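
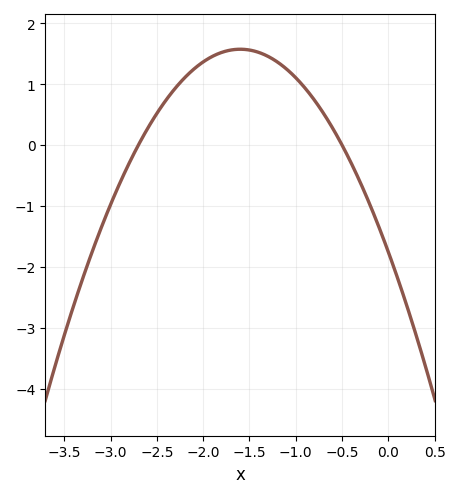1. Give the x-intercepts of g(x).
-2.7, -0.5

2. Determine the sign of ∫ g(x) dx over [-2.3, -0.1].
positive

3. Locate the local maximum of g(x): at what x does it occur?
-1.6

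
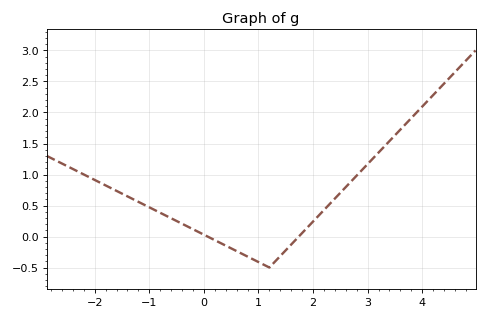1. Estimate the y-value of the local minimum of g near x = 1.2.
-0.5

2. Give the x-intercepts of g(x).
0, 1.8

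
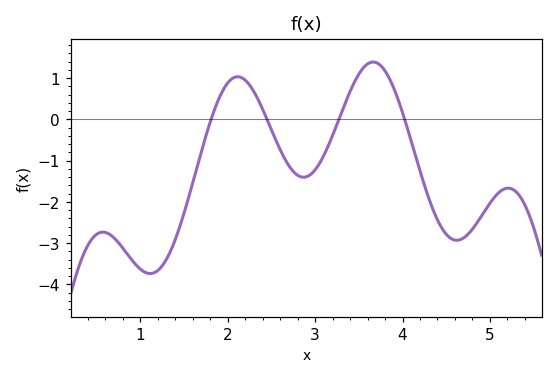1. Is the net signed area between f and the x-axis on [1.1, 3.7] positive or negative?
negative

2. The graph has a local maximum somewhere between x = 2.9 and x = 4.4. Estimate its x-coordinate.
3.66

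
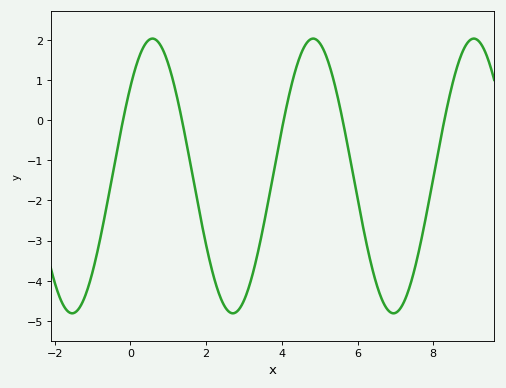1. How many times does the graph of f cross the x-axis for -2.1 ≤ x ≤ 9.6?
5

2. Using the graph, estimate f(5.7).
-0.449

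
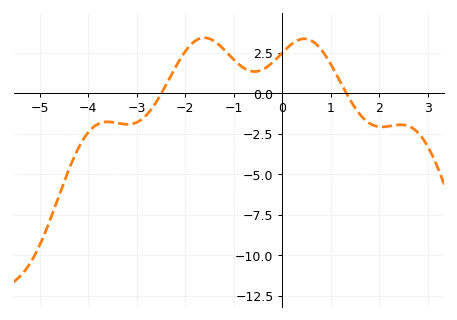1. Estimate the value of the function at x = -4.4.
-4.8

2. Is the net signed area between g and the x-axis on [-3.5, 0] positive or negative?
positive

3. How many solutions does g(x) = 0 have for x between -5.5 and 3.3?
2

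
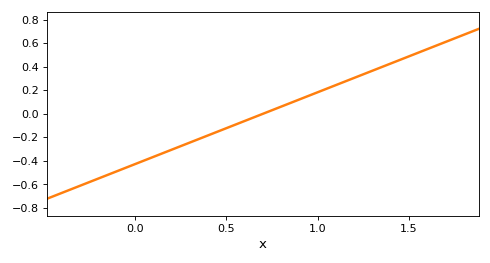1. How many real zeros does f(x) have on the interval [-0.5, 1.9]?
1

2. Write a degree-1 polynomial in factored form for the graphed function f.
y = 0.61(x - 0.7)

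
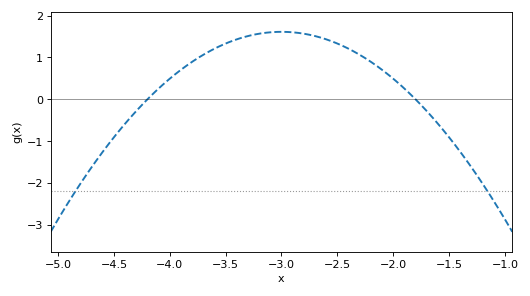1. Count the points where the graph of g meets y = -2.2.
2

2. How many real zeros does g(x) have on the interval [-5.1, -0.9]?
2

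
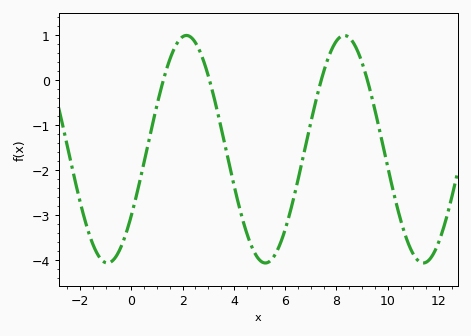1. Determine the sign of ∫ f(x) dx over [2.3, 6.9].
negative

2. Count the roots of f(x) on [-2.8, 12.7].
4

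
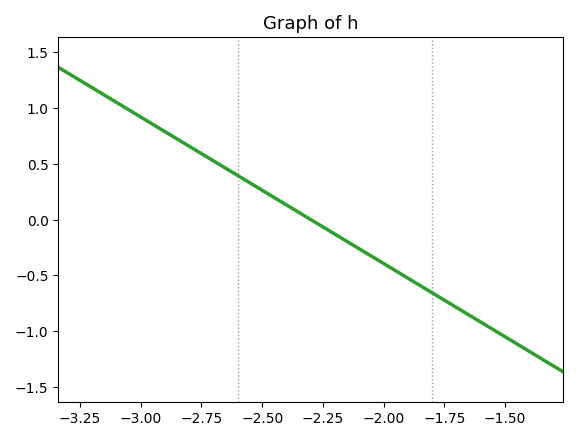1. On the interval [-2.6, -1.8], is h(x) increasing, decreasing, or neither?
decreasing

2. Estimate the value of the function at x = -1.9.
-0.524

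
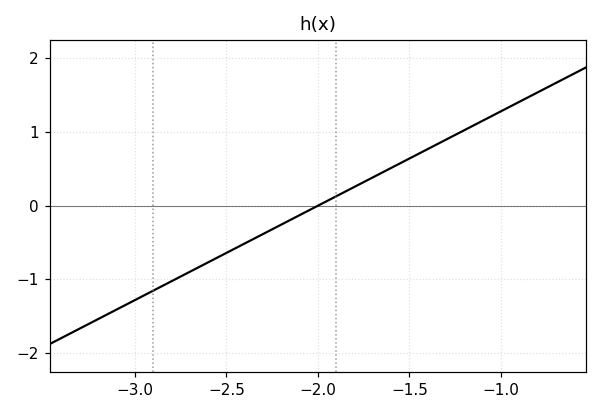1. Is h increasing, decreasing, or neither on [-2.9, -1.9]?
increasing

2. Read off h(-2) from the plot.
0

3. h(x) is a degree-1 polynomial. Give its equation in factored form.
y = 1.28(x + 2)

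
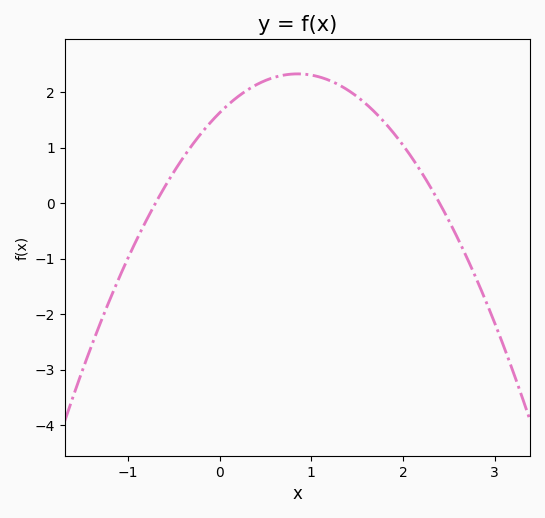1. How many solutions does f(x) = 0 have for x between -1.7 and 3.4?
2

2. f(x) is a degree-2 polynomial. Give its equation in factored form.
y = -0.97(x + 0.7)(x - 2.4)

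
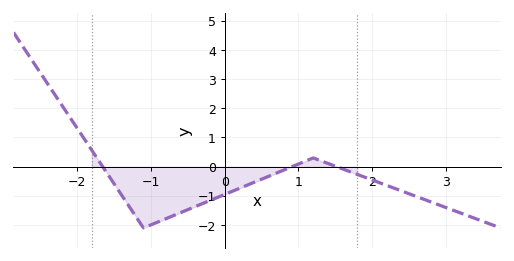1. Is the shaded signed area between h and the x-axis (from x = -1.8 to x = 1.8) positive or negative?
negative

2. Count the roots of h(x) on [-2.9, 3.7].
3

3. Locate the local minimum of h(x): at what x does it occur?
-1.1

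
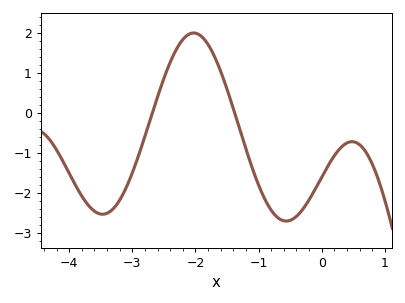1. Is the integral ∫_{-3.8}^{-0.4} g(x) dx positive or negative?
negative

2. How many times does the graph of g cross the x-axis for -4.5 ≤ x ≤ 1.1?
2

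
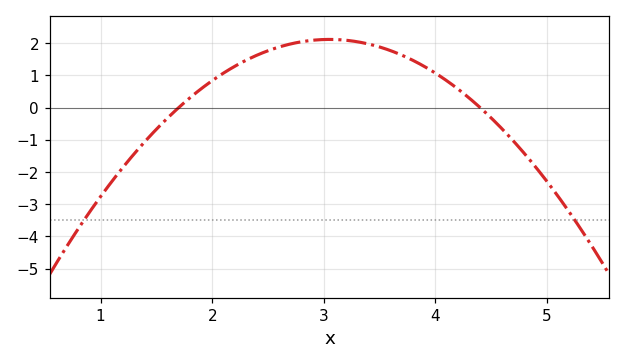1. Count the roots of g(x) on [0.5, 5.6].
2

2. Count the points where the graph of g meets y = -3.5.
2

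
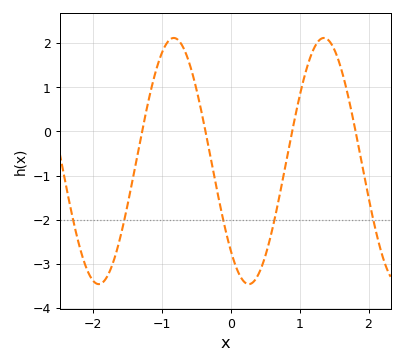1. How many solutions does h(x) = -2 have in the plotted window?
5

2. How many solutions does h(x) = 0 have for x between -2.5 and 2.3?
4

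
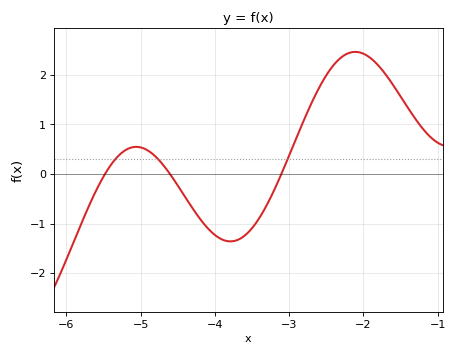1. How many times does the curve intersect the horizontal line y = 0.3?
3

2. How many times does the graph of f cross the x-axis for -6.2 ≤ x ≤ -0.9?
3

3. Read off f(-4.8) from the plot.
0.354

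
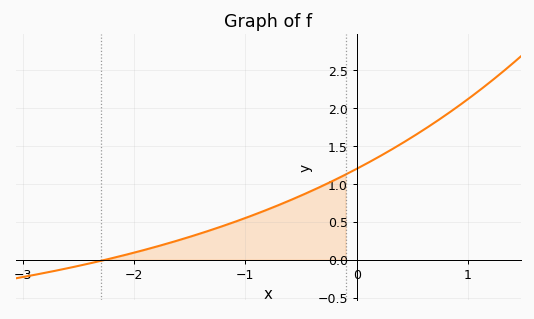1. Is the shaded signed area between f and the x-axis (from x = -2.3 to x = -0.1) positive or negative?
positive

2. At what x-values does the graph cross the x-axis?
-2.3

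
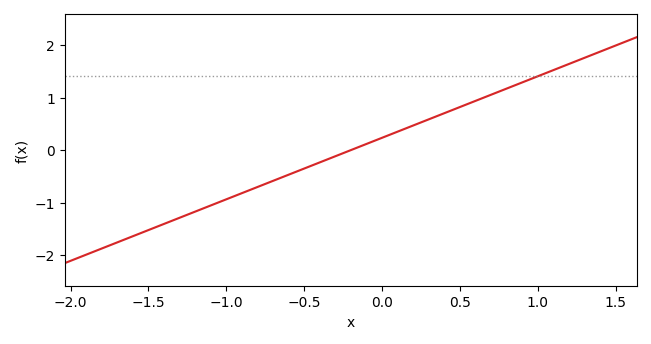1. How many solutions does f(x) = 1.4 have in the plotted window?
1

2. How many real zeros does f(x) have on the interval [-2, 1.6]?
1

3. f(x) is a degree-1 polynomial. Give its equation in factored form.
y = 1.17(x + 0.2)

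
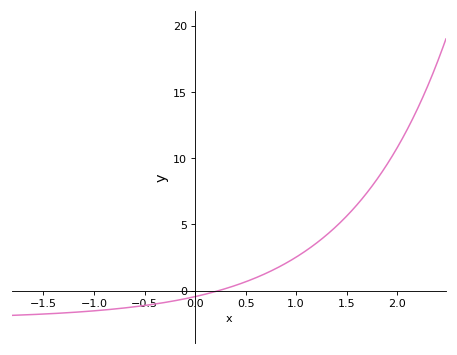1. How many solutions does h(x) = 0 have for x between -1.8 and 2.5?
1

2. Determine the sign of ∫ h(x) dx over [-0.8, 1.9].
positive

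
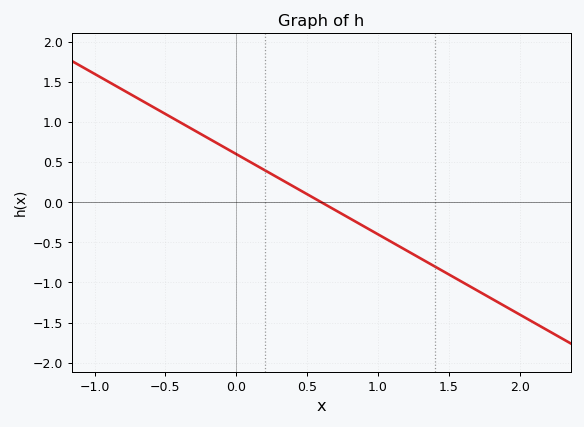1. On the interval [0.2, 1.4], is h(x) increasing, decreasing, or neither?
decreasing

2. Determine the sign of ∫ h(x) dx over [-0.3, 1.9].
negative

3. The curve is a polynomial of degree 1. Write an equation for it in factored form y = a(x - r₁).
y = -1(x - 0.6)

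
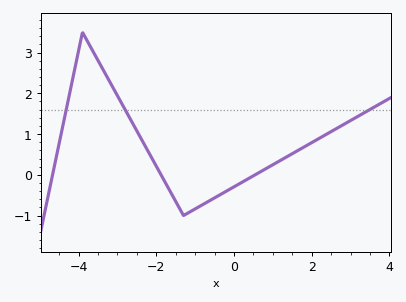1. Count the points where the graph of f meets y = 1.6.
3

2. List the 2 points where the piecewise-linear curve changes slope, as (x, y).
(-3.9, 3.5); (-1.3, -1)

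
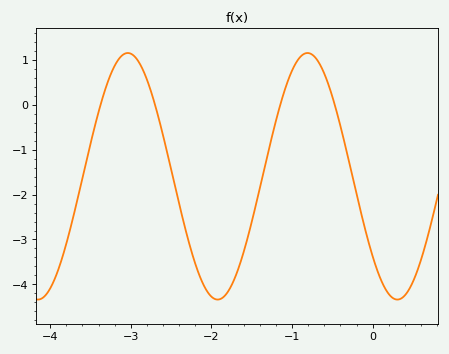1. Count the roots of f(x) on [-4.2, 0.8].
4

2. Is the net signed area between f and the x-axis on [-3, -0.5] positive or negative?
negative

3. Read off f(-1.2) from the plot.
-0.35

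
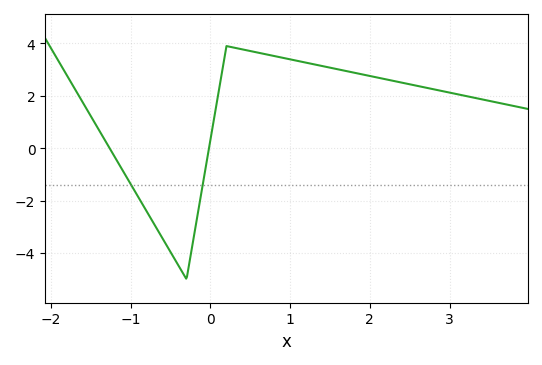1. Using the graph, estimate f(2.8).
2.25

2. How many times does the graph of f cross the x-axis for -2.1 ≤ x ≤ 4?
2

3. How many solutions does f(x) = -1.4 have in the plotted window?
2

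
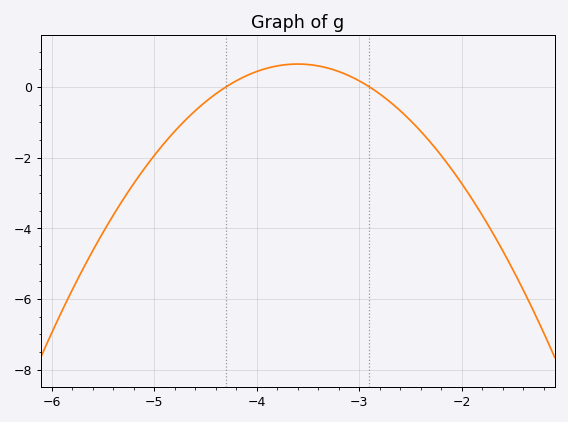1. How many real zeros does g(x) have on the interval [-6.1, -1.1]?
2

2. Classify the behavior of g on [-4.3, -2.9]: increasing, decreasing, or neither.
neither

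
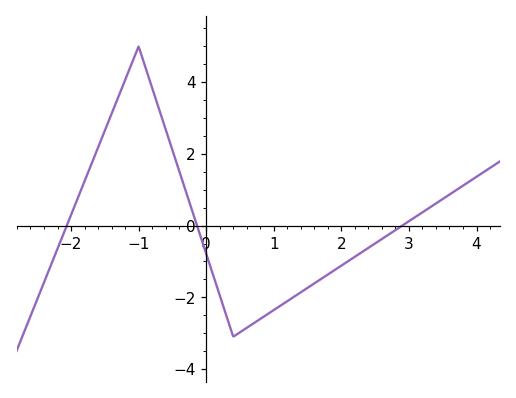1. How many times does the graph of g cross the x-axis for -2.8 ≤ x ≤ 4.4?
3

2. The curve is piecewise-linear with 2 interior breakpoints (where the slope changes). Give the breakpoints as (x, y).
(-1, 5); (0.4, -3.1)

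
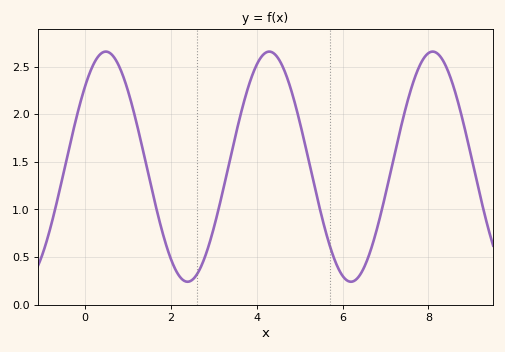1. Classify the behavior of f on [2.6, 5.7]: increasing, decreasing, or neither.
neither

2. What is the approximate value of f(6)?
0.3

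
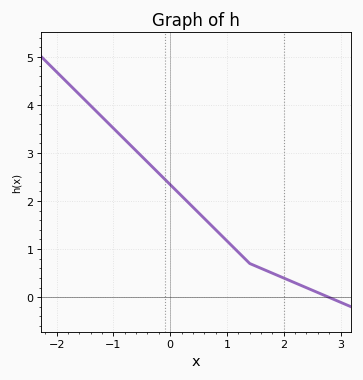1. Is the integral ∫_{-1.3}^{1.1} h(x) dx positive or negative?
positive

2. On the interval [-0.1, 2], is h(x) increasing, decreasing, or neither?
decreasing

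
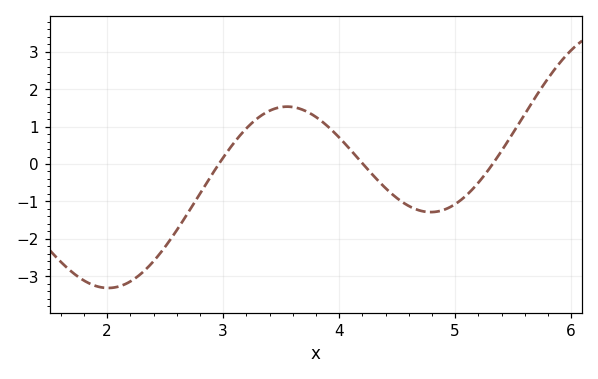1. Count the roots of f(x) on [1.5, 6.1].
3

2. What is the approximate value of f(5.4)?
0.352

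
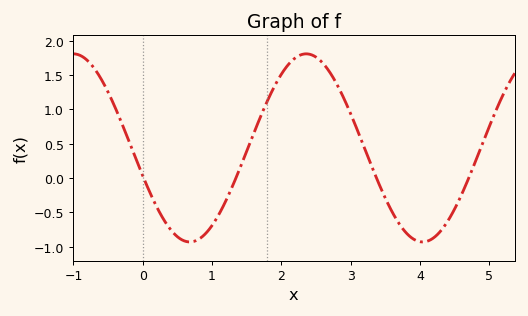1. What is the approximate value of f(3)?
0.95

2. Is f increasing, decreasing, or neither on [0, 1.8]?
neither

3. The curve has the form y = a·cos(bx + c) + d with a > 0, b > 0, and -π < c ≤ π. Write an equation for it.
y = 1.37cos(1.9x + 1.9) + 0.44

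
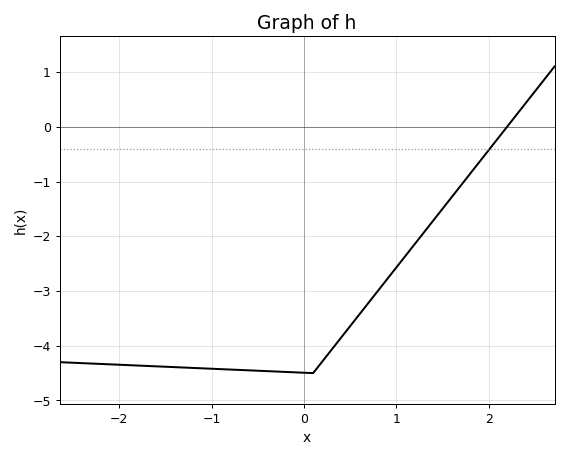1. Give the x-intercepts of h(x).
2.2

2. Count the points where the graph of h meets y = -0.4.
1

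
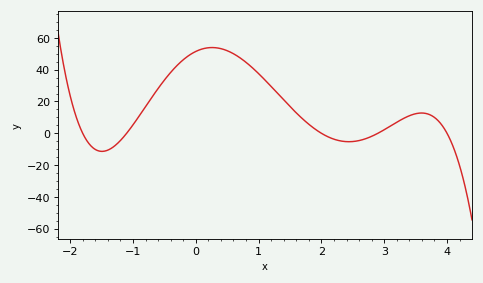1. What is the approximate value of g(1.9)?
2.61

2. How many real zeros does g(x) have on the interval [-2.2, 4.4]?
5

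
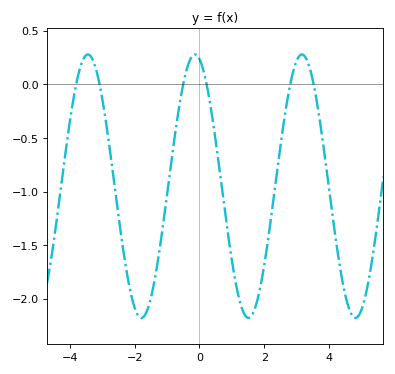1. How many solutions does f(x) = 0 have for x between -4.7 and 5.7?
6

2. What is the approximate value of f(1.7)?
-2.1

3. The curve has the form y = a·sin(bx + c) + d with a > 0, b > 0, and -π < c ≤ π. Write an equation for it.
y = 1.23sin(1.9x + 1.84) - 0.95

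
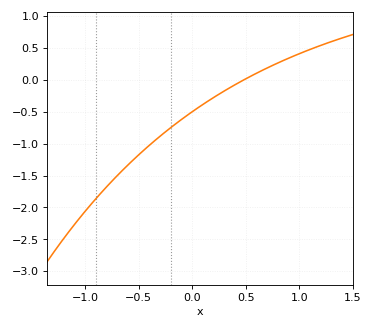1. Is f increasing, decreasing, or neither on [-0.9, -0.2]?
increasing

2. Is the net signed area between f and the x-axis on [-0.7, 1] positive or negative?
negative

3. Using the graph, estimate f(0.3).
-0.174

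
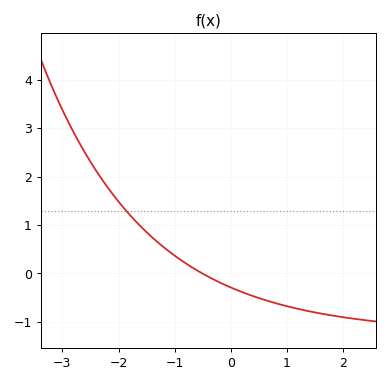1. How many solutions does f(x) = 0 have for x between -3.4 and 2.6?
1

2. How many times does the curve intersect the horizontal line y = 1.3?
1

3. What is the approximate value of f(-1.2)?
0.546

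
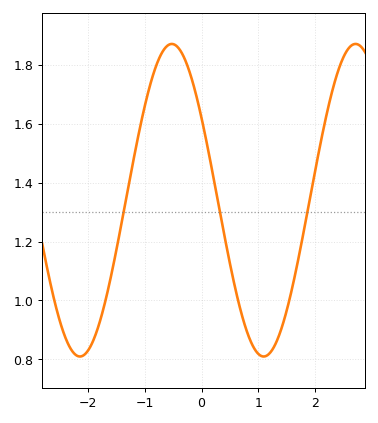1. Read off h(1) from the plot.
0.82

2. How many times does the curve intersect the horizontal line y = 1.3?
3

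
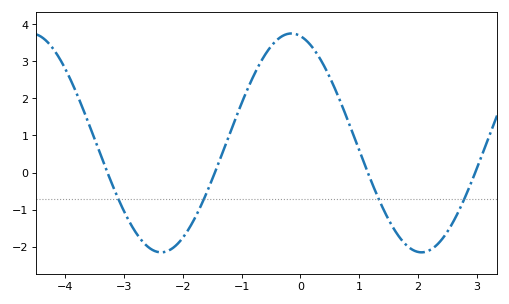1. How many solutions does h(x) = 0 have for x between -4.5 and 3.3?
4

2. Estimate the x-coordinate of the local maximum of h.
-0.155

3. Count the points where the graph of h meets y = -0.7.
4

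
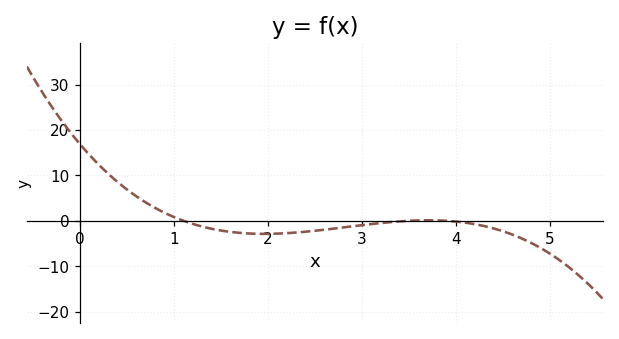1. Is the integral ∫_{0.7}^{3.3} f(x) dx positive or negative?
negative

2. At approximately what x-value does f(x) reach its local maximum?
3.7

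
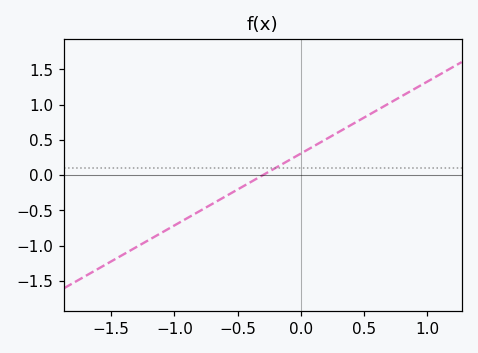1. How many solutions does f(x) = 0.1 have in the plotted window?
1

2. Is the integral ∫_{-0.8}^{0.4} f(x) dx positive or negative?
positive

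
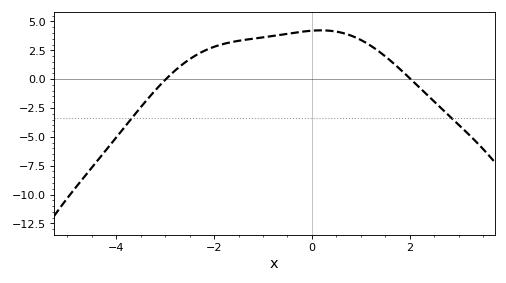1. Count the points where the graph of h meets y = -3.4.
2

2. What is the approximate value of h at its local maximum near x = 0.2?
4.2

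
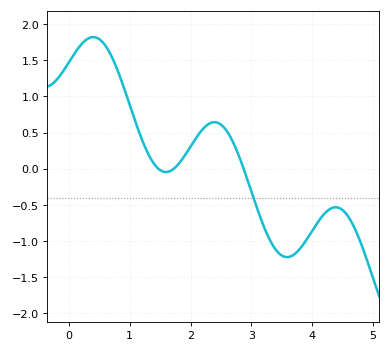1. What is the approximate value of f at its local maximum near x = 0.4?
1.82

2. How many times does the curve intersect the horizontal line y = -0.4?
1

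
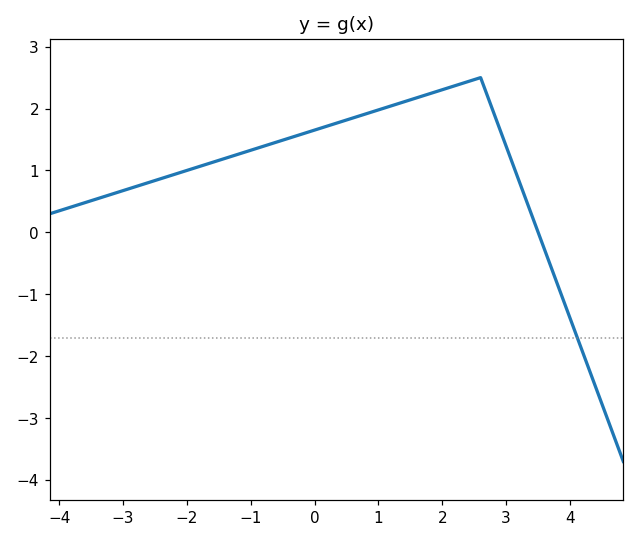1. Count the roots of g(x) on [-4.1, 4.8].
1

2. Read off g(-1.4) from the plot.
1.2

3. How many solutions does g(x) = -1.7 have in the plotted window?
1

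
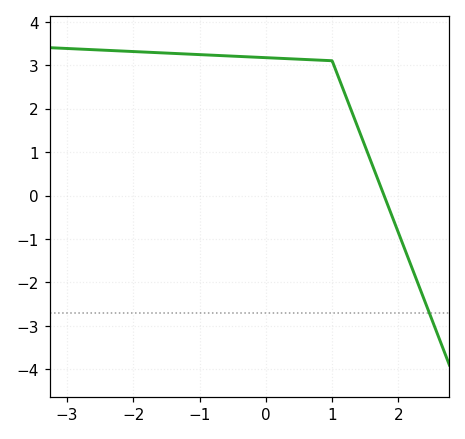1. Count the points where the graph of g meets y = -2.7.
1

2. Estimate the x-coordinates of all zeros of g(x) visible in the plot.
1.8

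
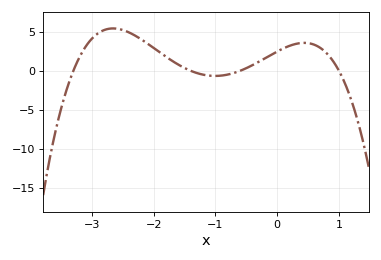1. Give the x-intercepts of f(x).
-3.3, -1.4, -0.6, 1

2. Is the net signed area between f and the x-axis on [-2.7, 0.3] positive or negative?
positive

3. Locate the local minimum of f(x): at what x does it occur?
-1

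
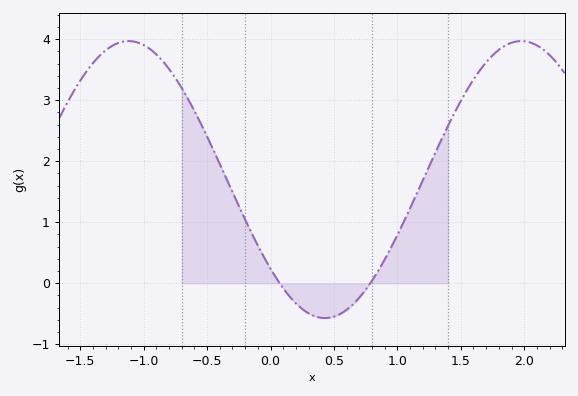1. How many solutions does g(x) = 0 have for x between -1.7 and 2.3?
2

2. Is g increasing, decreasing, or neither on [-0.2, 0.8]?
neither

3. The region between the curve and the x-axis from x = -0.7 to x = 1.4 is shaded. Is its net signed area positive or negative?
positive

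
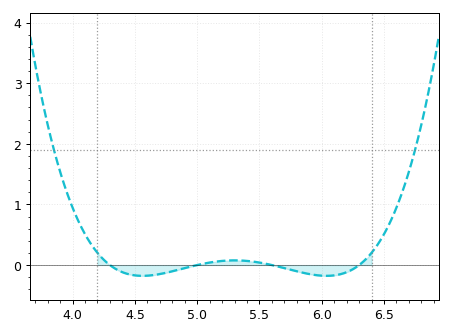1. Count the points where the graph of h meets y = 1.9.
2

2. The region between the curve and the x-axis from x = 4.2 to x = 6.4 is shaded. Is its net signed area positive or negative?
negative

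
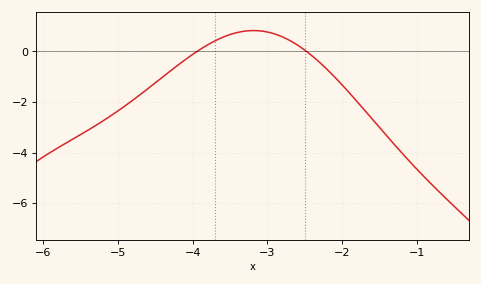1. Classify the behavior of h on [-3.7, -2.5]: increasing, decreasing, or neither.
neither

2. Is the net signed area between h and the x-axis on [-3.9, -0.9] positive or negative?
negative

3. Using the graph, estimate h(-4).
-0.2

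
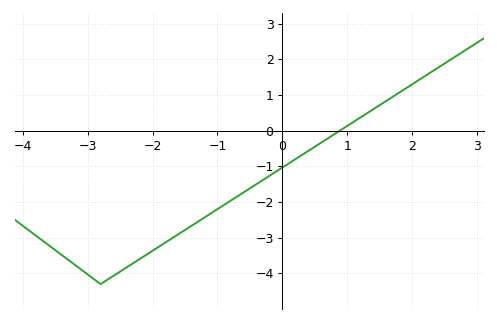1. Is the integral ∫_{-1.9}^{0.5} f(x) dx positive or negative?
negative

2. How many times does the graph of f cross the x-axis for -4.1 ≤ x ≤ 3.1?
1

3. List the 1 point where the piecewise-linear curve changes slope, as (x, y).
(-2.8, -4.3)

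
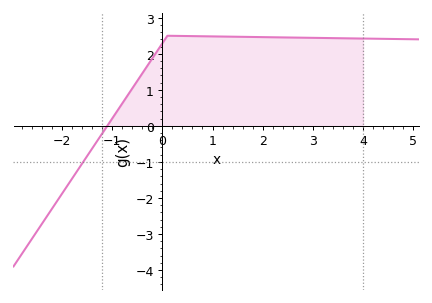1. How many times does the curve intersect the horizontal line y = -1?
1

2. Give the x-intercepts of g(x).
-1.1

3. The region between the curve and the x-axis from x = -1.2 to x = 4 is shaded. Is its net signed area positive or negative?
positive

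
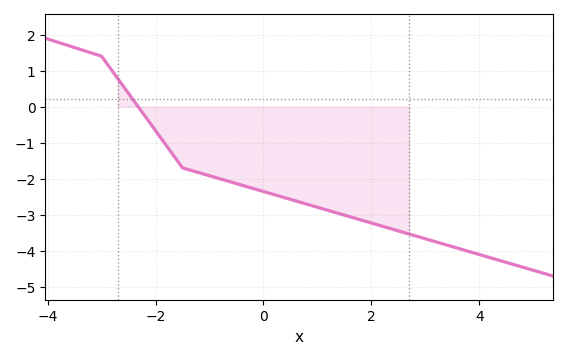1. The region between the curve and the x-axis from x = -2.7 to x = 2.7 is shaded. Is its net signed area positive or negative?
negative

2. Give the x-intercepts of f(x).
-2.4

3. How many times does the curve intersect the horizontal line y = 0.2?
1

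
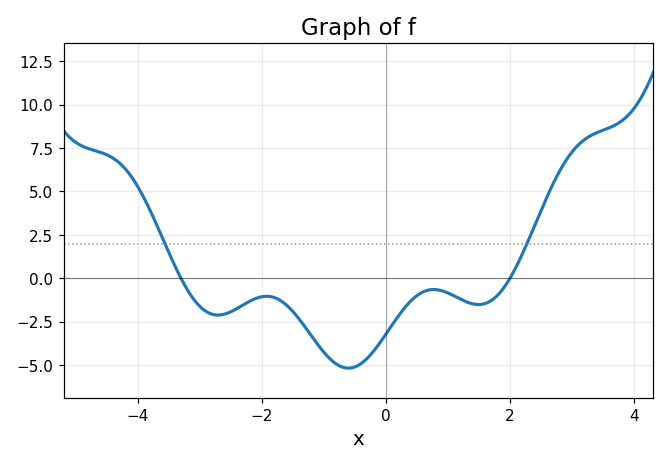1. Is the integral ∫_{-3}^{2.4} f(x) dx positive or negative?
negative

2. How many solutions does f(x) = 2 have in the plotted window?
2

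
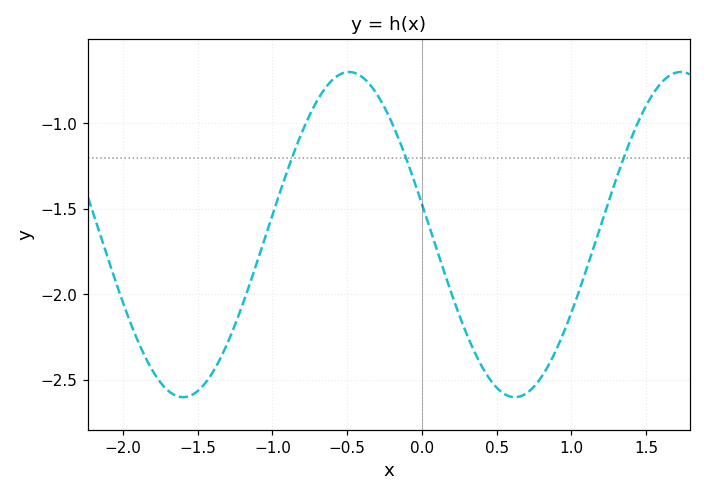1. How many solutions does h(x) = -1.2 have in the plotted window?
3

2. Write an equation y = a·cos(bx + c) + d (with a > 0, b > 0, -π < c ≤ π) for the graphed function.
y = 0.95cos(2.8x + 1.4) - 1.65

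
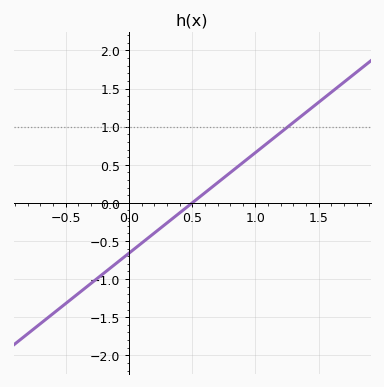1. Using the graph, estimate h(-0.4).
-1.2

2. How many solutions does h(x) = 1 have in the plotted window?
1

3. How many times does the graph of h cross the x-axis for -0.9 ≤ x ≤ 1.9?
1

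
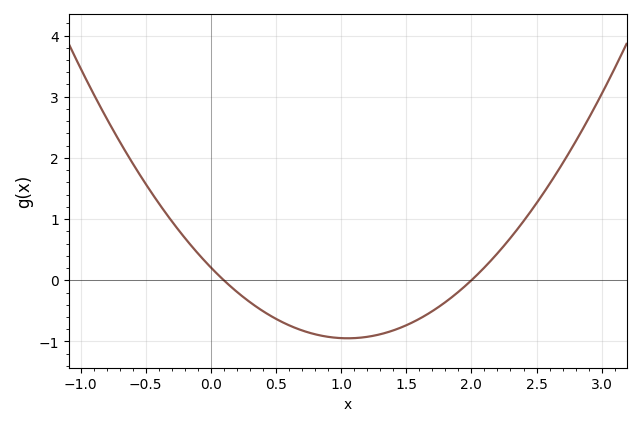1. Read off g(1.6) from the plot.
-0.63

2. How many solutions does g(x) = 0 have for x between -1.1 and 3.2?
2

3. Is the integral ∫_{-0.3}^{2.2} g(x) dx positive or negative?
negative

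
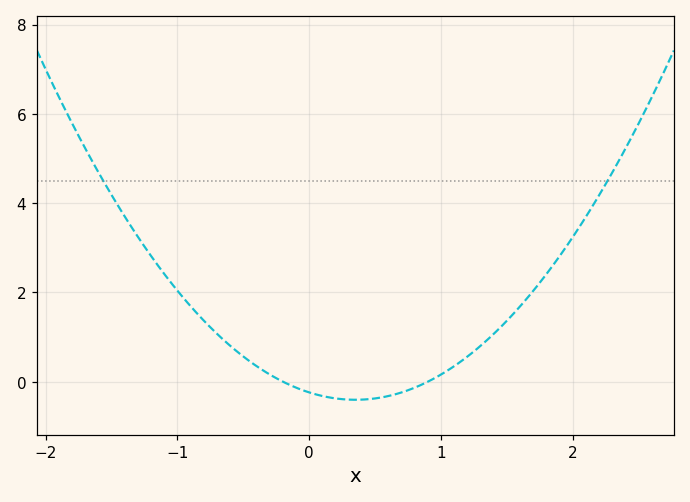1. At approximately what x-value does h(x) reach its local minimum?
0.35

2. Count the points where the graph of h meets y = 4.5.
2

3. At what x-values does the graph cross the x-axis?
-0.2, 0.9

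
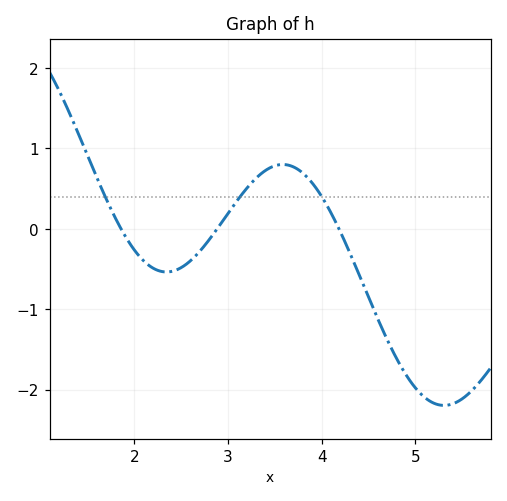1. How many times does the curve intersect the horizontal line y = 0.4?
3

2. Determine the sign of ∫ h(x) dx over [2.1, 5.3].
negative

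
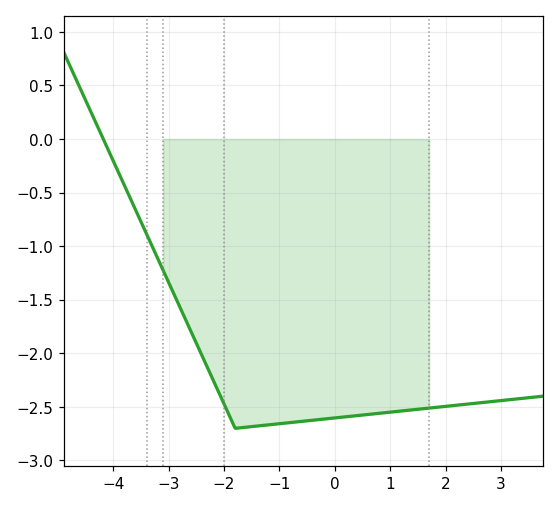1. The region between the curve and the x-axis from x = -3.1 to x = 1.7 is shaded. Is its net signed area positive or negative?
negative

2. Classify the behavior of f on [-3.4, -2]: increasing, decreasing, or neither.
decreasing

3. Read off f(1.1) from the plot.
-2.54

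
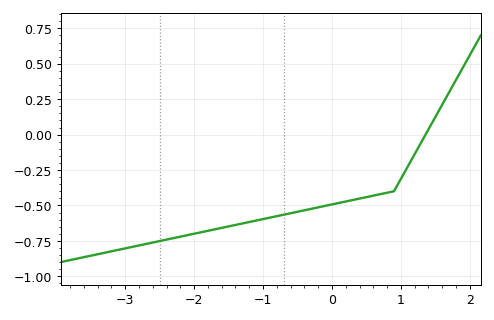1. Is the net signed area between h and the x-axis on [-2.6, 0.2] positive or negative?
negative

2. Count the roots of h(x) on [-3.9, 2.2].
1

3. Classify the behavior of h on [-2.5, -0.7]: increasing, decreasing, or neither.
increasing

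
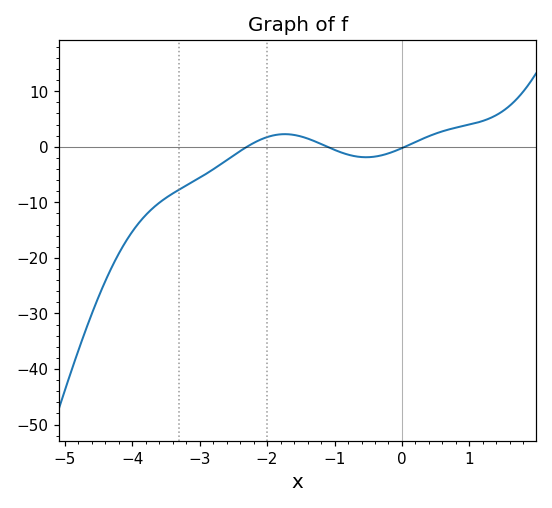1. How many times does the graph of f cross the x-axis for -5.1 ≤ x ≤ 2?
3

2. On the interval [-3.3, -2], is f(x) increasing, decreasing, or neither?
increasing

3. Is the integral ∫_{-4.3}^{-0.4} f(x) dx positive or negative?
negative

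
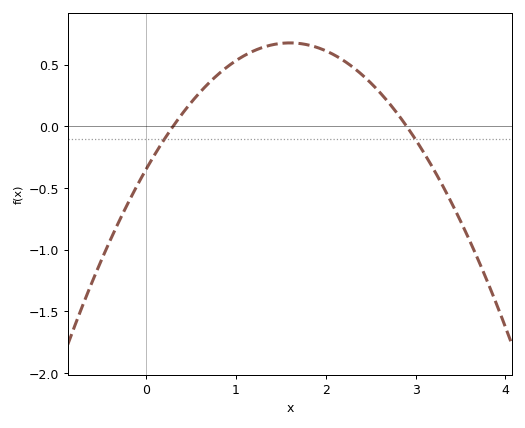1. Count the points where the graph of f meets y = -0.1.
2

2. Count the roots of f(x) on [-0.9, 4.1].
2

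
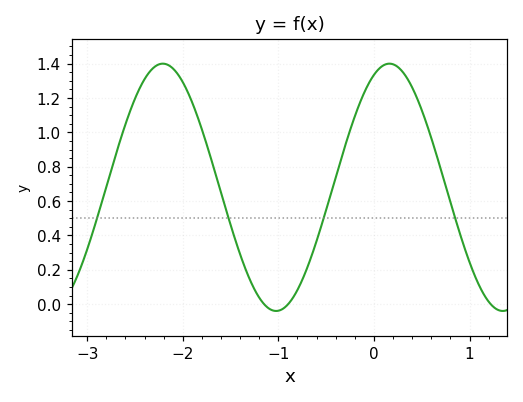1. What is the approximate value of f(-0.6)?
0.368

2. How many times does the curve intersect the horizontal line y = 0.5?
4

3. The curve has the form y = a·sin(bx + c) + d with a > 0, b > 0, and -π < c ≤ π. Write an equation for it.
y = 0.72sin(2.65x + 1.14) + 0.68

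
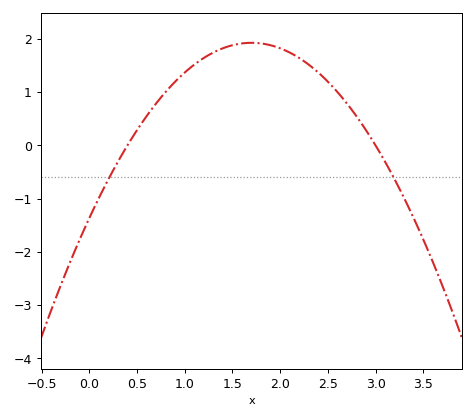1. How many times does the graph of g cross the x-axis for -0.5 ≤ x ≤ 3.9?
2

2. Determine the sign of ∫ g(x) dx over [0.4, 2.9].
positive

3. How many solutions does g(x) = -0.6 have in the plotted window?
2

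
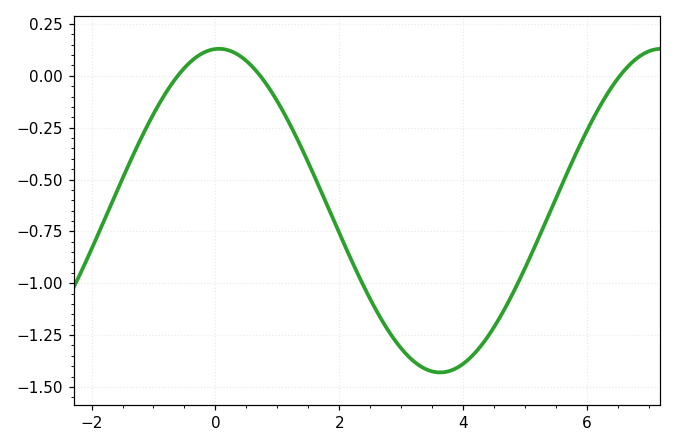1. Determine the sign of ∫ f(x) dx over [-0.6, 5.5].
negative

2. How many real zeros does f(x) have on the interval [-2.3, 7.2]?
3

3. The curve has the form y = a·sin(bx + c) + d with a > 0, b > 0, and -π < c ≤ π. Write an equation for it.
y = 0.78sin(0.88x + 1.52) - 0.65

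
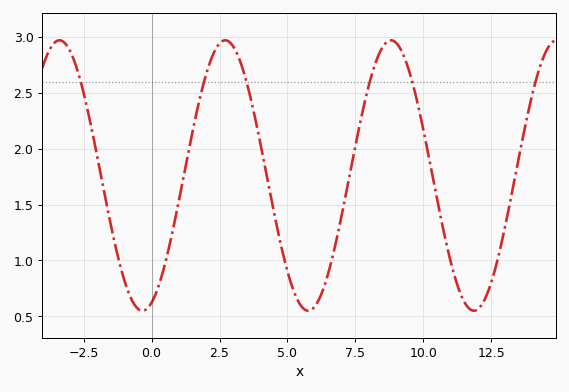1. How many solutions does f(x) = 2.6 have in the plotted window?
6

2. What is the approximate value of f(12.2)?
0.6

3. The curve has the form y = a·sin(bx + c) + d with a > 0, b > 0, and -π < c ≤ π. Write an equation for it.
y = 1.21sin(1x - 1.2) + 1.76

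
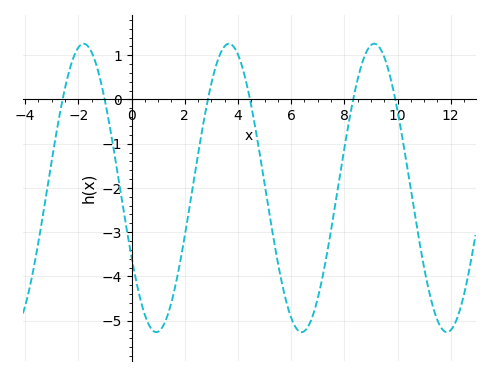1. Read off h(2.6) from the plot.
-0.9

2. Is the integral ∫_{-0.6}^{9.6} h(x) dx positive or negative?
negative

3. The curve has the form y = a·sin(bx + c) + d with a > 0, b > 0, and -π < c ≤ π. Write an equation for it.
y = 3.26sin(1.1x - 2.6) - 2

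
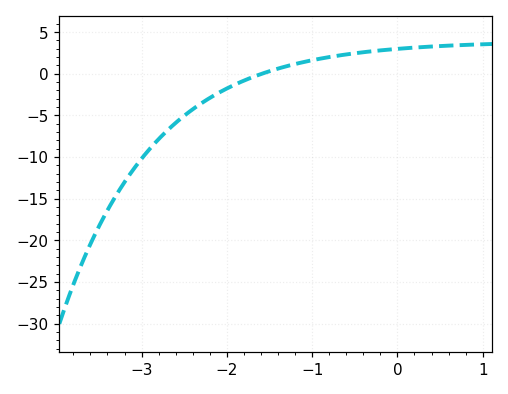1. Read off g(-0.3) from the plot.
2.69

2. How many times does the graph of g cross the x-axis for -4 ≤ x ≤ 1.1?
1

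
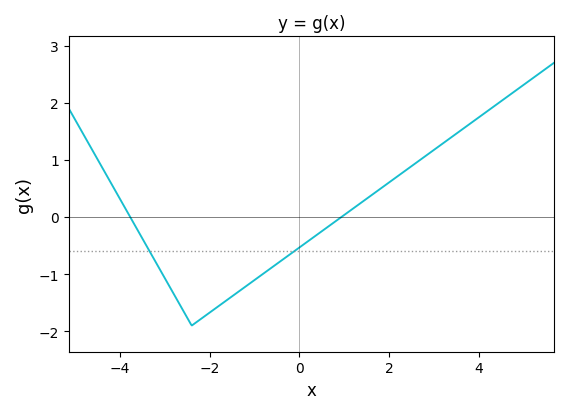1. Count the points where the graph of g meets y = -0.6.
2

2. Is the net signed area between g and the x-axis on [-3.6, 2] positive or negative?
negative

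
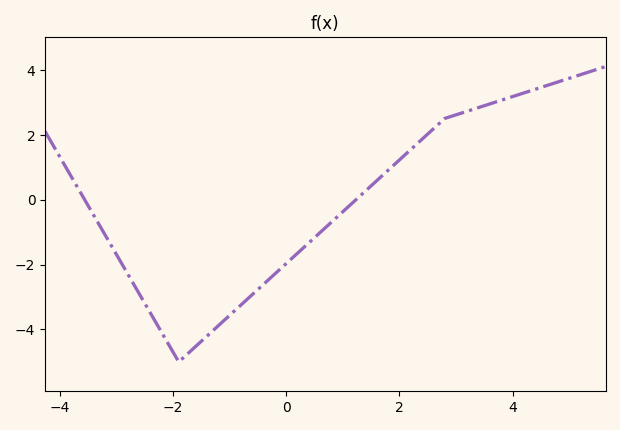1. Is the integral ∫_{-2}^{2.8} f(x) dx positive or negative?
negative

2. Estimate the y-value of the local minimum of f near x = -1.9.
-5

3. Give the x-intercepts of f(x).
-3.56, 1.23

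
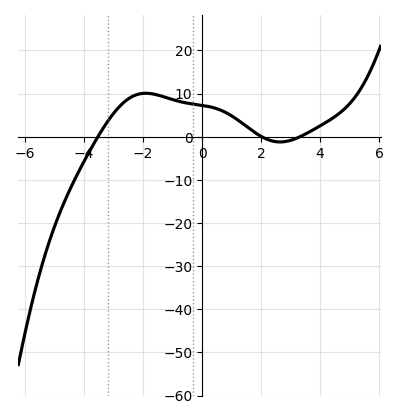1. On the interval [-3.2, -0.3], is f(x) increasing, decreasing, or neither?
neither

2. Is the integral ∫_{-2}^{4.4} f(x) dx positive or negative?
positive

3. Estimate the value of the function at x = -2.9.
6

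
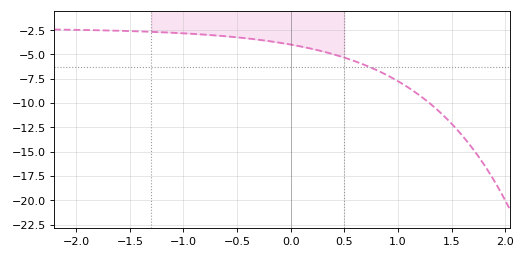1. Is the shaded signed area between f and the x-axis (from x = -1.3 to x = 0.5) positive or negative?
negative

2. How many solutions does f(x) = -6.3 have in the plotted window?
1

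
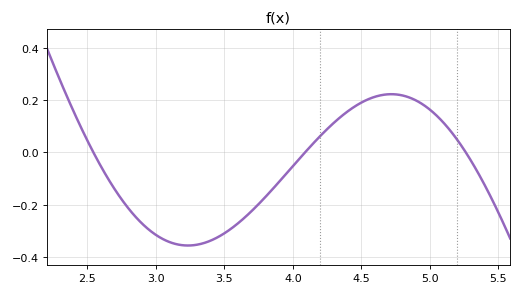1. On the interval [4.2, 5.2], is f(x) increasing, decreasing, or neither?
neither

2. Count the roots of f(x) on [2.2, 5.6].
3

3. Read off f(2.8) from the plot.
-0.22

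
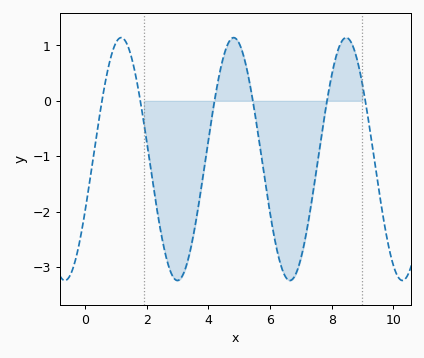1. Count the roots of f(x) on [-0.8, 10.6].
6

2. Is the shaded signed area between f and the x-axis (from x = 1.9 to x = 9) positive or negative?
negative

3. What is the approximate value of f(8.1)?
0.7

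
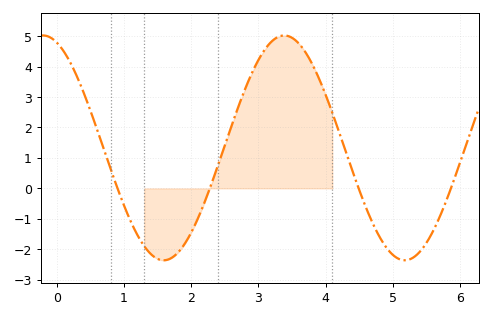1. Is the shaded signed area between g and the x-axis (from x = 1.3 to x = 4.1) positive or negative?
positive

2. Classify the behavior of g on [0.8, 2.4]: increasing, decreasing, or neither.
neither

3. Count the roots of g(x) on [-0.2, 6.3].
4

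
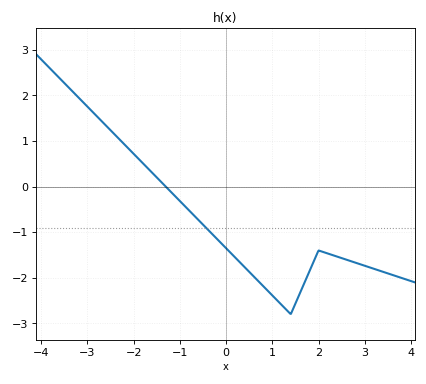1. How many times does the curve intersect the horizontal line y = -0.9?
1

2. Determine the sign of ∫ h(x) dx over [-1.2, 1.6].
negative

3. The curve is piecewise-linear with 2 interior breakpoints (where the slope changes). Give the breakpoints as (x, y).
(1.4, -2.8); (2, -1.4)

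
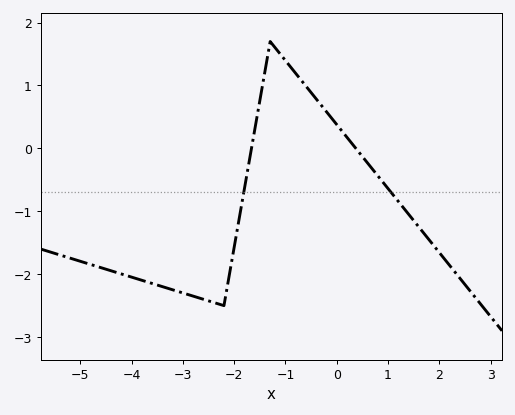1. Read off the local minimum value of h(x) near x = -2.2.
-2.5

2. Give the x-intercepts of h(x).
-1.6, 0.4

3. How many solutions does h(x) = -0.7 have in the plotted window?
2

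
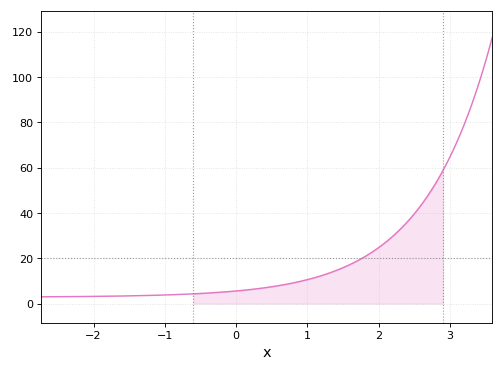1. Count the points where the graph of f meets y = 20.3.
1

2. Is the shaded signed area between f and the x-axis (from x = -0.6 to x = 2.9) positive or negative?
positive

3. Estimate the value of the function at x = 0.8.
9.13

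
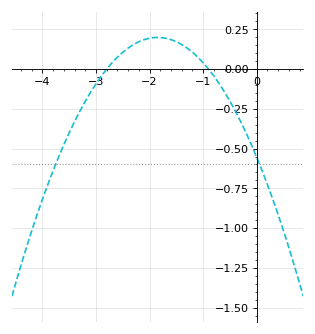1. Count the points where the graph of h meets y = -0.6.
2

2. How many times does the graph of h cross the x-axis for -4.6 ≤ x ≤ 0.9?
2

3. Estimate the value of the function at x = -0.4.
-0.26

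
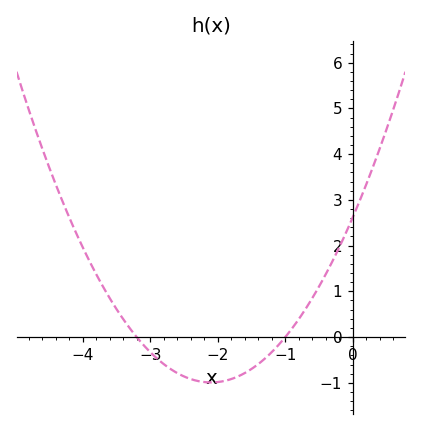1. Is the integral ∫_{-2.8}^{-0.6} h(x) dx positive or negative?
negative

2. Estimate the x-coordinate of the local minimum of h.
-2.1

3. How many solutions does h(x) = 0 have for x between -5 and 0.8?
2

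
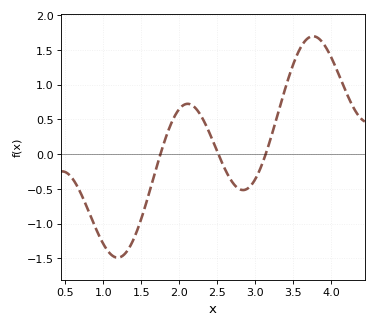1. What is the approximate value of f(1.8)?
0.15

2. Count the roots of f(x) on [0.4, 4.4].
3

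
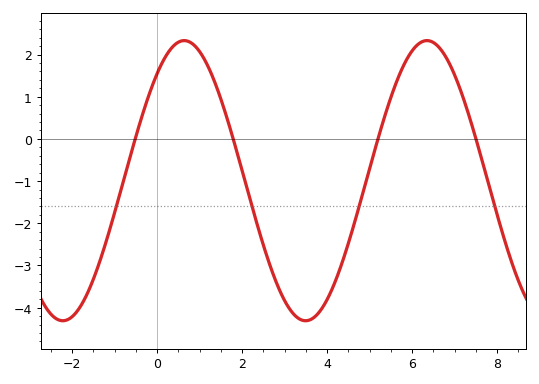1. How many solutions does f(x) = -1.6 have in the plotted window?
4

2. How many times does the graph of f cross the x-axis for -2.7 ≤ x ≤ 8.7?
4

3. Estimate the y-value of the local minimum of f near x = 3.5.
-4.31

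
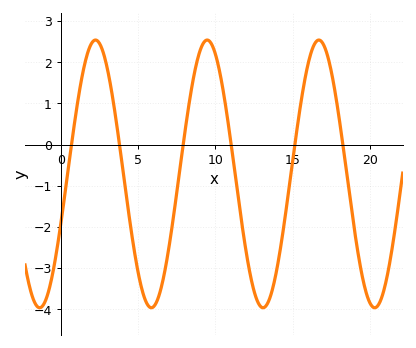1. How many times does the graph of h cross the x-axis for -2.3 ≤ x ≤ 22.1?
6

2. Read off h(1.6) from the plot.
2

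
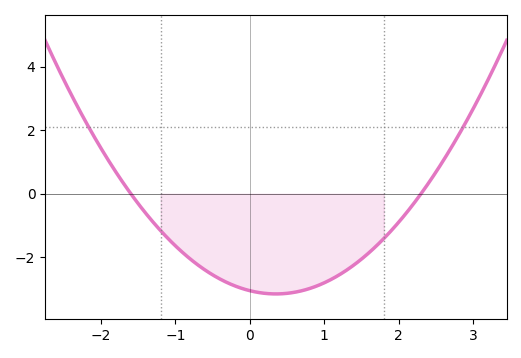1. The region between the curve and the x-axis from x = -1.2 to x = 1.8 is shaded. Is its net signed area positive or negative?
negative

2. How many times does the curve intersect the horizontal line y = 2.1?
2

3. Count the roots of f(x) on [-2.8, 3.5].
2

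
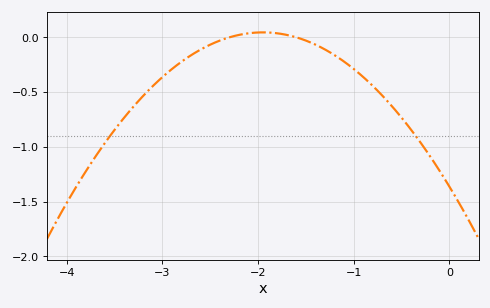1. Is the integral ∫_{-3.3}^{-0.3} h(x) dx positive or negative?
negative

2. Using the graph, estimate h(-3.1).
-0.45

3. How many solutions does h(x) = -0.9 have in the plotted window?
2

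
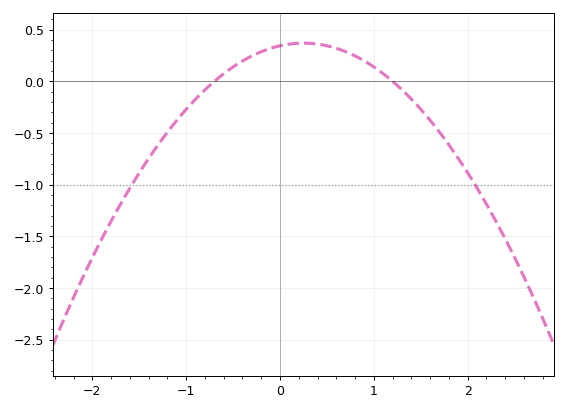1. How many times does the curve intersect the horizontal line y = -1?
2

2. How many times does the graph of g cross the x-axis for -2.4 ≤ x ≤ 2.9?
2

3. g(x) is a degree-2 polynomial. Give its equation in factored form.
y = -0.41(x + 0.7)(x - 1.2)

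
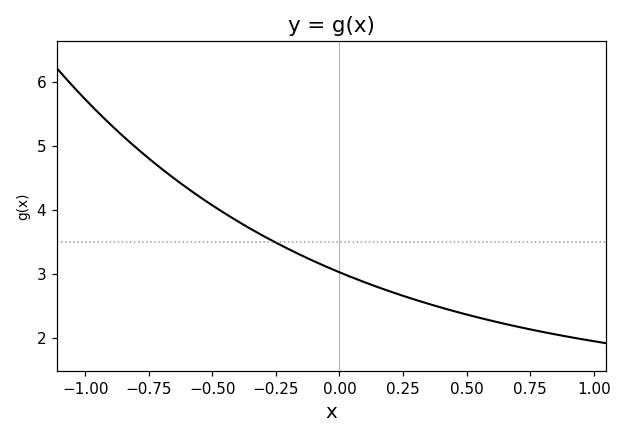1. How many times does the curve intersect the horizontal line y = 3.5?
1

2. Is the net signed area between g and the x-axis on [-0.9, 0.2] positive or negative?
positive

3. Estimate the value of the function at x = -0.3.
3.59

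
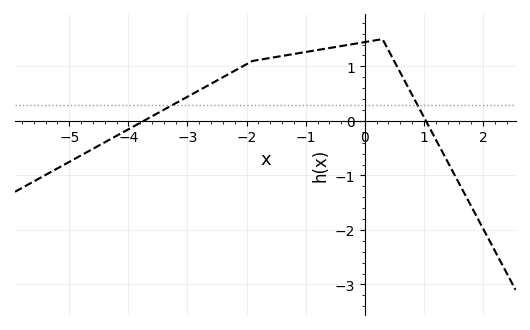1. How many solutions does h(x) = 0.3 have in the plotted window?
2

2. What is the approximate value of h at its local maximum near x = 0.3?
1.5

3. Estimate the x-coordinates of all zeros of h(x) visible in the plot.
-3.74, 1.03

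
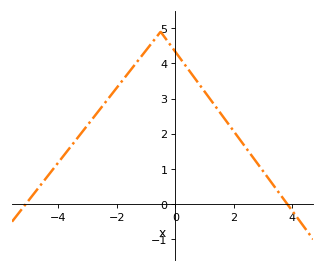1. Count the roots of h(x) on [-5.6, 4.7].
2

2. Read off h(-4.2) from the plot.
0.965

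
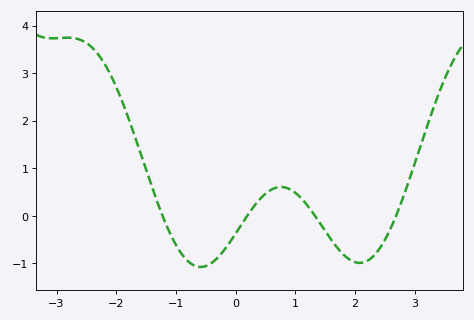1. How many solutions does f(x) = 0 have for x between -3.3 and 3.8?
4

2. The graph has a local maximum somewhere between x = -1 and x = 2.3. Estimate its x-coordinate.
0.8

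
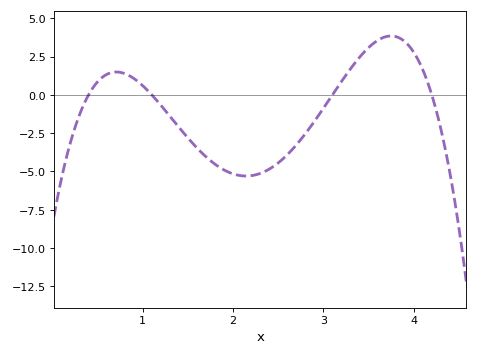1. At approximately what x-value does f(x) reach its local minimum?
2.14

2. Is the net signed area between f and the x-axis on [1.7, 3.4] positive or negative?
negative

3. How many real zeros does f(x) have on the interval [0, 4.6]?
4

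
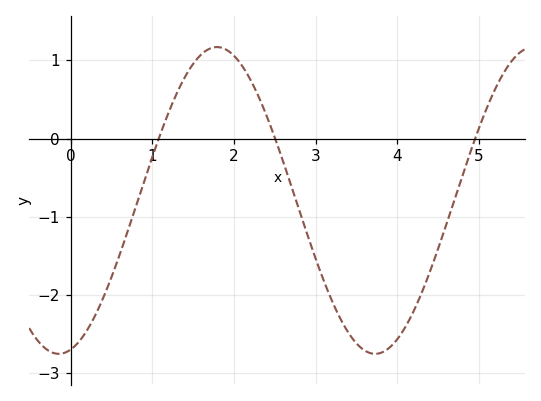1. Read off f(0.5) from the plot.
-1.77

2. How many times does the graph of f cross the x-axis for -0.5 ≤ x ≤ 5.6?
3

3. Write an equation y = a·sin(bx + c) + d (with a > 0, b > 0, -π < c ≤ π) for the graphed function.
y = 1.96sin(1.62x - 1.33) - 0.79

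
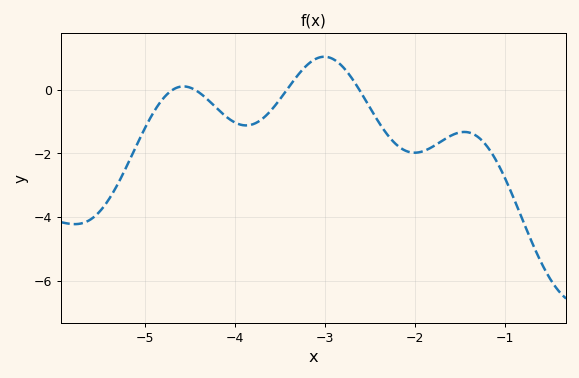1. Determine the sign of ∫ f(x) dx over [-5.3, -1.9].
negative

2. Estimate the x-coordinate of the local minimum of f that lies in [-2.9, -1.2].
-2.01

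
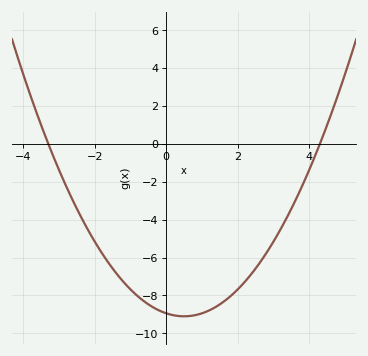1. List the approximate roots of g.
-3.2, 4.4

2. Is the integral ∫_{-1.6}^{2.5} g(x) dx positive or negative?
negative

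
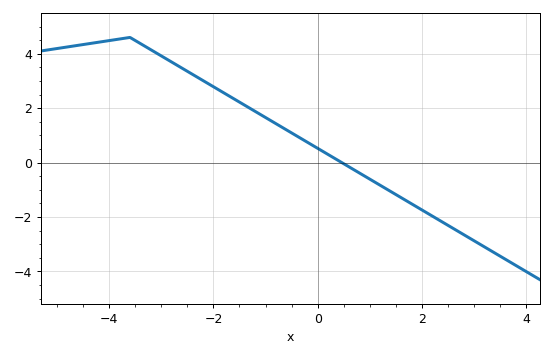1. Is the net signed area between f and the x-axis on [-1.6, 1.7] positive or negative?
positive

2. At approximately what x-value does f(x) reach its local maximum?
-3.6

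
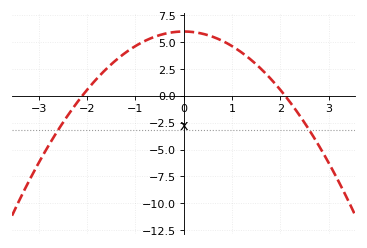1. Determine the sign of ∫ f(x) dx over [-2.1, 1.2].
positive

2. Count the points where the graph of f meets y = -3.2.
2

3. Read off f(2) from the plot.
0.6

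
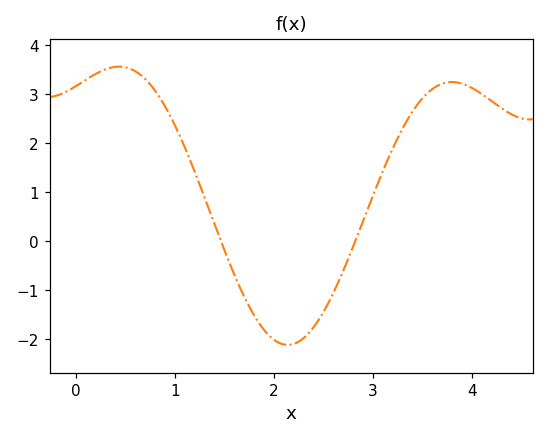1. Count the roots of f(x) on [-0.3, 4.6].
2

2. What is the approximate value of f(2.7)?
-0.603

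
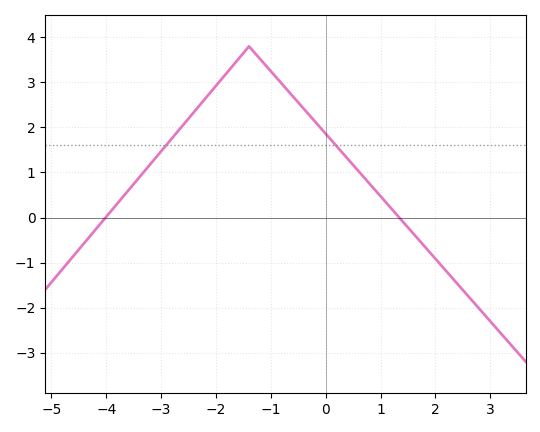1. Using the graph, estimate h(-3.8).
0.31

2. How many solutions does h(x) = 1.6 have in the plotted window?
2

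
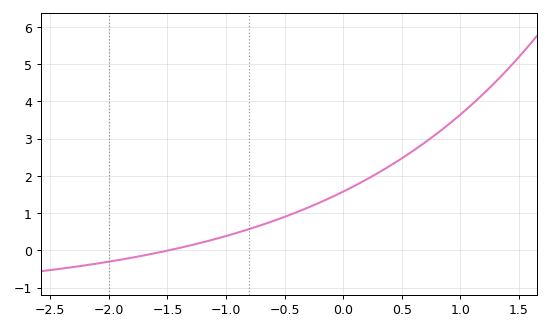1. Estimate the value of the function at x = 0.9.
3.39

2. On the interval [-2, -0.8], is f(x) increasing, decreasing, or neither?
increasing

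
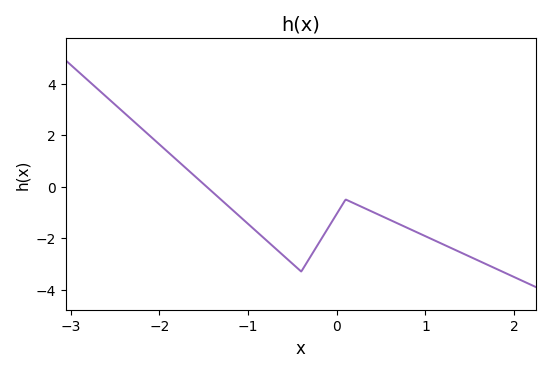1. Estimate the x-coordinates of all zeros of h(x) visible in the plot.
-1.5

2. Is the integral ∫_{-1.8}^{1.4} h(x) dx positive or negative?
negative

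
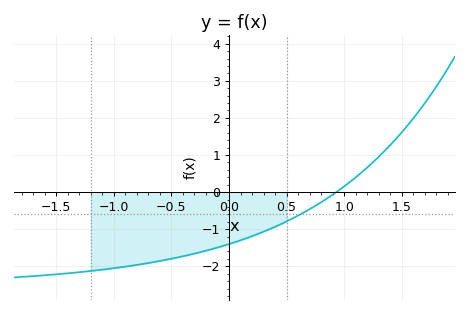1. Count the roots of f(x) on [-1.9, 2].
1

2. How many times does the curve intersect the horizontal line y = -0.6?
1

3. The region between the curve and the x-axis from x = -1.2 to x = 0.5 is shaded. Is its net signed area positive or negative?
negative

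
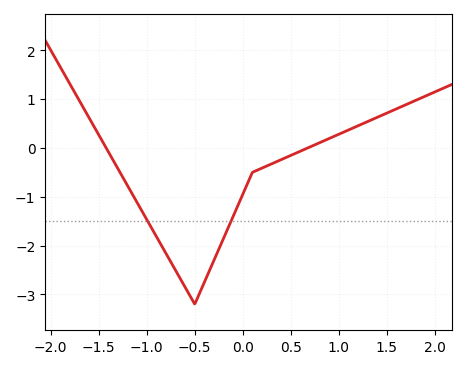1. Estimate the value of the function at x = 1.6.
0.799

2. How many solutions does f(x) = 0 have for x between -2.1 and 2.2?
2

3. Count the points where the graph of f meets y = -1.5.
2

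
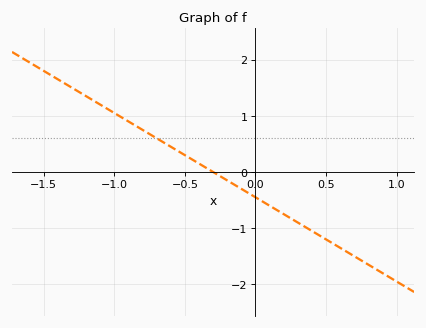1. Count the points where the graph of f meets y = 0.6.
1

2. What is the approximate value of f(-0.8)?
0.8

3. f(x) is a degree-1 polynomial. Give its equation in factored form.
y = -1.5(x + 0.3)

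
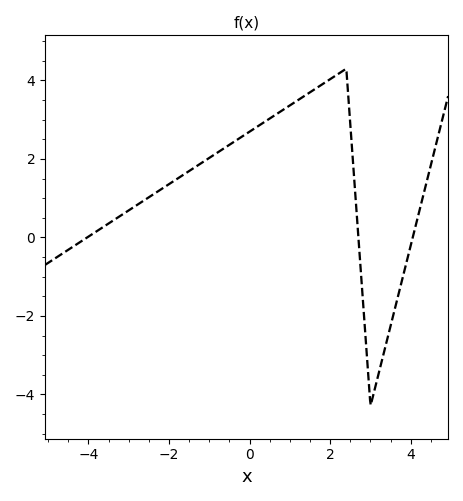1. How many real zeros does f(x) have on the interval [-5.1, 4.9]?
3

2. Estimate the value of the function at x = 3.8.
-1.02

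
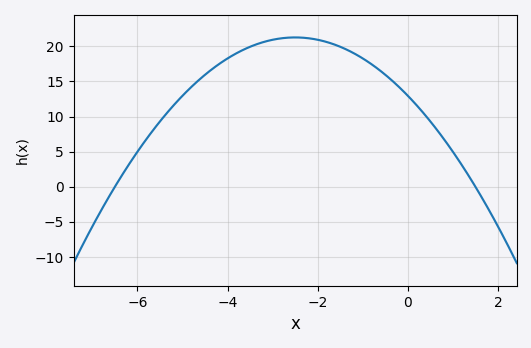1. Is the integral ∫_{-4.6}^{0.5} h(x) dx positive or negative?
positive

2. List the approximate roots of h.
-6.4, 1.4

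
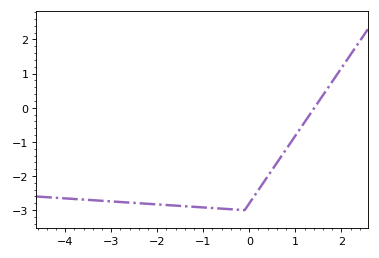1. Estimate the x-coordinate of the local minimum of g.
-0.1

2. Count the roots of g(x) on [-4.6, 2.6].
1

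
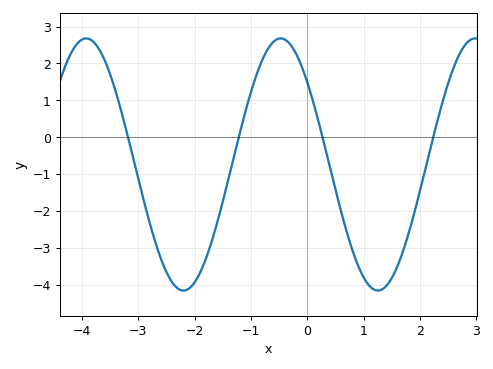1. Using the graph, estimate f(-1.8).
-3.3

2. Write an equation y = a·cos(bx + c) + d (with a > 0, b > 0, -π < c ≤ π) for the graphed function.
y = 3.42cos(1.8x + 0.86) - 0.74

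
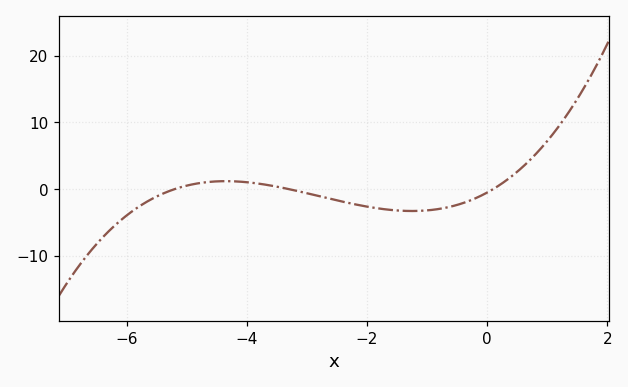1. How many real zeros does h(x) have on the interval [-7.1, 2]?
3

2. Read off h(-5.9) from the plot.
-3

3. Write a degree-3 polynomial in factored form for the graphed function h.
y = 0.3(x + 5.2)(x + 3.3)(x - 0.1)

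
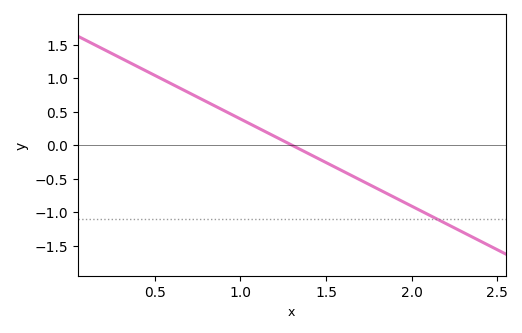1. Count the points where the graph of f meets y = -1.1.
1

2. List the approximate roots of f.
1.3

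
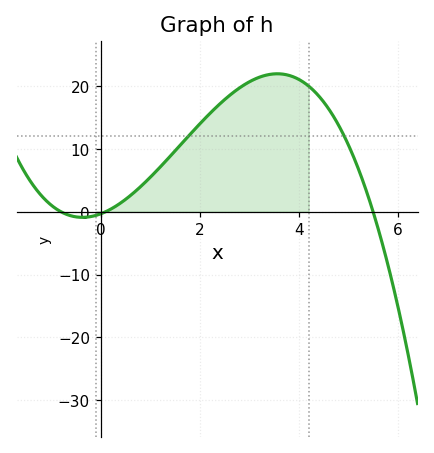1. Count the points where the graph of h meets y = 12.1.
2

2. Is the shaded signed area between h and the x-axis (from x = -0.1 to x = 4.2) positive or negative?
positive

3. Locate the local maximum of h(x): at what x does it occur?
3.57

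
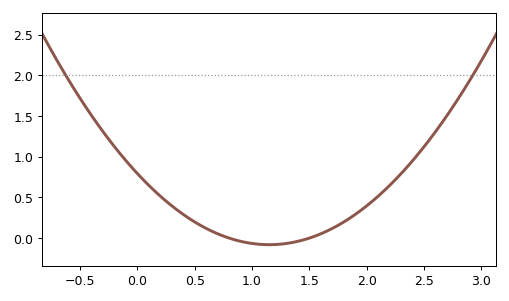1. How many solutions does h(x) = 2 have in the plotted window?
2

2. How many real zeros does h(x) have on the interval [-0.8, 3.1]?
2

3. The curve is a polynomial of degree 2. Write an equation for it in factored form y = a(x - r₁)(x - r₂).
y = 0.66(x - 0.8)(x - 1.5)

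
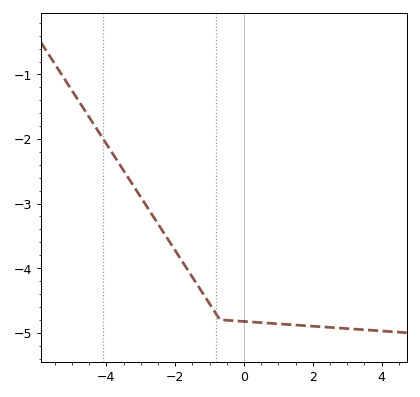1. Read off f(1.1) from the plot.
-4.87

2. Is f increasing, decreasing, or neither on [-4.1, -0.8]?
decreasing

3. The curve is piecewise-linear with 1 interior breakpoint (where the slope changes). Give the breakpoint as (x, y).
(-0.7, -4.8)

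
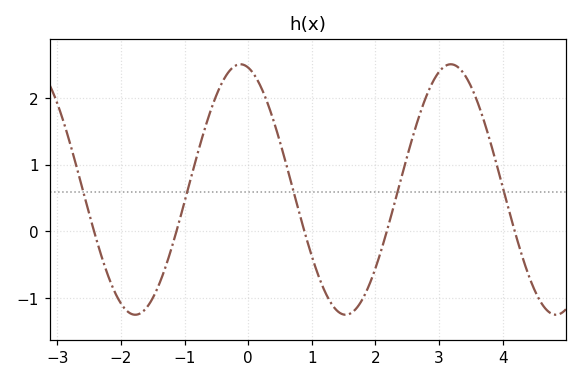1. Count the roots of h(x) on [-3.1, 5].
5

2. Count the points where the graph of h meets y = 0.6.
5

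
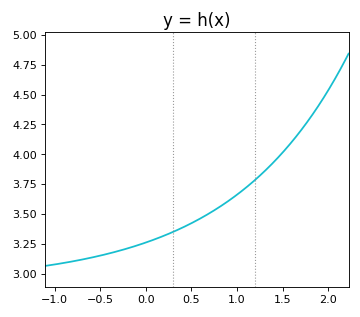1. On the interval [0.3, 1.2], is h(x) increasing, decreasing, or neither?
increasing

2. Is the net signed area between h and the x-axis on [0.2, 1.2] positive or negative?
positive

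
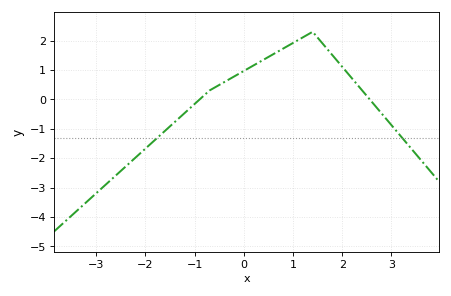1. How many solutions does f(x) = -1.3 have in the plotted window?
2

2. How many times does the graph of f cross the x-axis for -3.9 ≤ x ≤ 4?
2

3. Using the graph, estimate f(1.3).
2.2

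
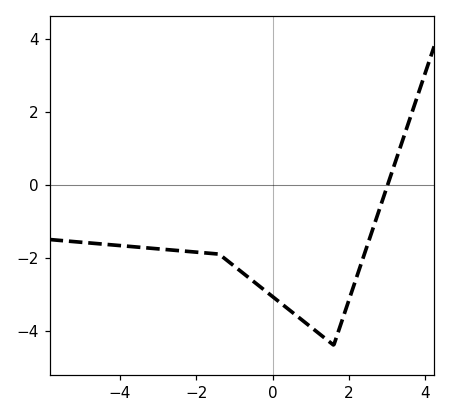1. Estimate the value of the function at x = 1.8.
-3.78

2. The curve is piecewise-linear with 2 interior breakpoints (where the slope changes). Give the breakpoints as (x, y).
(-1.4, -1.9); (1.6, -4.4)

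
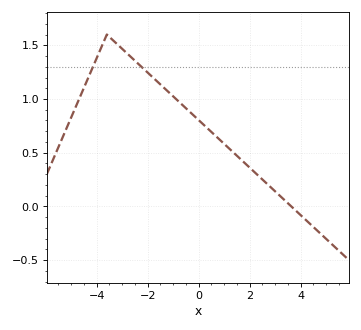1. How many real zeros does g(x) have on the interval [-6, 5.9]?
1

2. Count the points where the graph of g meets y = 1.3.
2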